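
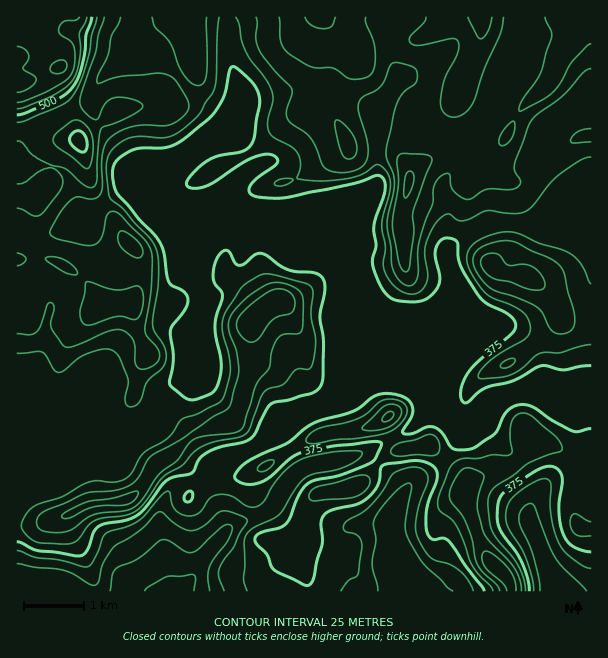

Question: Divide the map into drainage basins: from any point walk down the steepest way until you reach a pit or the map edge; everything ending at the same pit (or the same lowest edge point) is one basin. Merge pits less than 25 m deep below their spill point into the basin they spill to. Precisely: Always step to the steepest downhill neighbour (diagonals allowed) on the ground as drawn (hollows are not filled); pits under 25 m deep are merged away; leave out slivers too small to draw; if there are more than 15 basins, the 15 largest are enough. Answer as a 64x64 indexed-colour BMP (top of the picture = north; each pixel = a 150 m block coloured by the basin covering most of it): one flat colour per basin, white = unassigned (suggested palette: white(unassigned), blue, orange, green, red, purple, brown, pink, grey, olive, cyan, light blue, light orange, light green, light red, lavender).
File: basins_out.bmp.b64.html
<image width="64" height="64" href="data:image/bmp;base64,Qk12CAAAAAAAAHYAAAAoAAAAQAAAAEAAAAABAAQAAAAAAAAIAAATCwAAEwsAABAAAAAAAAAA////ALR3HwAOf/8ALKAsACgn1gC9Z5QAS1aMAMJ34wB/f38AIr28AM++FwDox64AeLv/AIrfmACWmP8A1bDFABEREREREREREREREREREREiIiIiIiIiIiIiIiMzMzMzERERERERERERERERERERESIiIiIiIiIiIiIiIzMzMzMRERERERERERERERERERERIiIiIiIiIiIiIiIzMzMzMxEREREREREREREREREREREiIiIiIiIiIiIiIzMzMzMzERERERERERERERERERERESIiIiIiIiIiIiIzMzMzMzMREREREREREREREREREREREiIiIiIiIiIiIjMzMzMzMxERERERERERERERERERERESIiIiIiIiIiIjMzMzMzMzERERERERERERERERERERERIiIiIiIiIiIiMzMzMzMzMREREREREREREREREREREREiIiIiIiIiIiIzMzMzMzMxERERERERERERERERERERESIiIiIiIiIiIzMzMzMzMzERERERERERERERERERERERIiIiIiIiIiIjMzMzMzMzMRERERERERERERERERERERERESIiIiIiIiMzMzMzMzMxERERERERERERERERERERERERESIiIiIiITMzMzMzMzEREREREREREREREREREREREREREiIiIiIRERMzMzMzMRERERERERERERERERERERERERESIiIiIRERERMzMzERERERERERERERERERERERERERERESIiIRERERETMzERERERERERERERERERERERERERERERERERERERERMxERERERERERERERERERERERERERERERERERERERERERERERERERERERERERERERERERERERERERERERERERERERERERERERERERERERERERERERERERERERERERERERERERERERERERERERERERERERERERERERERERERERERERERERERERERERERERERERERERERERERERERERERERERERERERERERERERERERERERERERERERERERERERERERERERERERERERERERERERERERERERERERERERERERERERERERERERERERERERERERERERERERERERERERERERERERERERERERERERERERERERERERERERERERERERERERERERERERERERERERERERERERERERERERERERERERERERERERERERERERERERERERERERERERERERERERERERERERERERERERERERERERERERERERERERERERERERERERERERERERERERERERERERERERERERERERERERERERERERERERERERERERERERERERERERERERERERERERERERERERERERERERERERERERERERERERERERERERERERERERERERERERERERERERERERERERERERERERERERERERERERERERERERERERERERERERERERERERERERERERERERERERERERERERERERERERERERERERERERERERERERERERERERERERERERERERERERERERERERERERERERERERERERERERERERERERERERERERERERERERERERERERERERERERERERERERERERERERERERERERERERERERERERERERERERERERERERERERERERERERERERERERERERERERERERERERERERERERERERERERERERERERERERERERERERERERERERERERERERERERERERERERERERERERERERERERERERERERERERERERERERERERERERERERERERERERERERERERERERERERERERERERERERERERERERERERERERERERERERERERERERERERERERERERERERERERERERERERERERERERERERERERERERERERERERERERERERERERERERERERERERERERERERERERERERERERERERERERERERERERERERERERERERERERERERERERERERERERERERERERERERERERERERERERERERERERERERERERERERERERERERERERERERERERERERERERERERERERERERERERERERERERERERERERERERERERERERERERERERERERERERERERERERERERERERERERERERERERERERERERERERERERERERERERERERERERERERERERERERERERERERERERERERERERERERERERERERERERERERERERERERERERERERERERERERERERERERERERERERERERERERERERERERERERERERERERERERERERERERERERERERERERERERERERERERERERERERERERERERERERERERERERERERERERERERERERERERERERERERERERERERERERERERERERERERERERERERERERERERERERERERERERERERERERERERERERERERERERERERERERERERERERERERERERERERERERERERERERERERERERERERERERERERERERERERERERERERERERERERERERERERERERERERERERERERERERERERERERERERERERERERERERERERERERERERERERERERERERERERERERERERERERERERERERERERERERERERERERERERERERERERERERERERERERERERERERERERERERERERERERERERERERER"/>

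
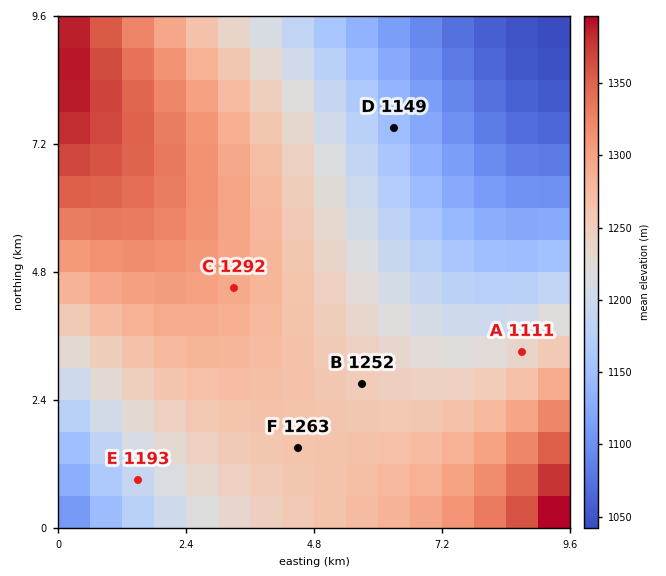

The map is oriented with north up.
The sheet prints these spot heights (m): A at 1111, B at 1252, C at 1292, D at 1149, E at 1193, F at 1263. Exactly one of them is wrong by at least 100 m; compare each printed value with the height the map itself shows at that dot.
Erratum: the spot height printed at A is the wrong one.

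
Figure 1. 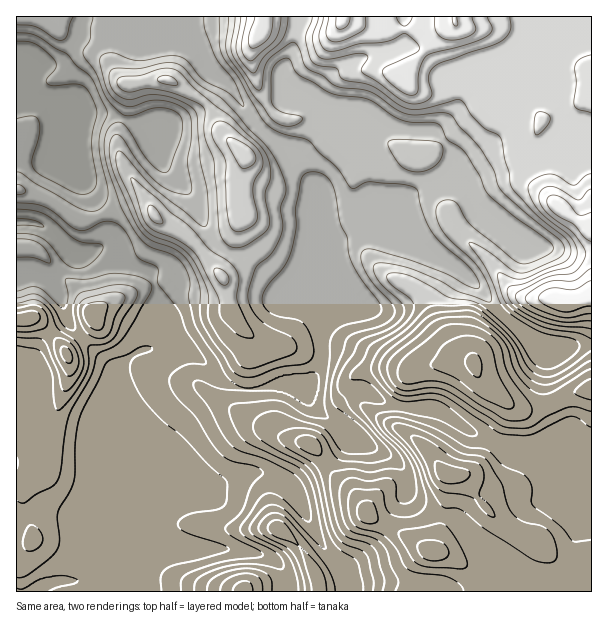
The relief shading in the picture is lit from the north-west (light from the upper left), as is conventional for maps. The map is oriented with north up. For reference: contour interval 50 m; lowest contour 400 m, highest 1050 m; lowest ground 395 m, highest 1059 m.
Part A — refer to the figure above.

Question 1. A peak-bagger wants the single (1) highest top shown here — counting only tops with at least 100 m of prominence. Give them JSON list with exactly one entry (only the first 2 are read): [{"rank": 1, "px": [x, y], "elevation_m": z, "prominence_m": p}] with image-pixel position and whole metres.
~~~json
[{"rank": 1, "px": [474, 363], "elevation_m": 1059, "prominence_m": 664}]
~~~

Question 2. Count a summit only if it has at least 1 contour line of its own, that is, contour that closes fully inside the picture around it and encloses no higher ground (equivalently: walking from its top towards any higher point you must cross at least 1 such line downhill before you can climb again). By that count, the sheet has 3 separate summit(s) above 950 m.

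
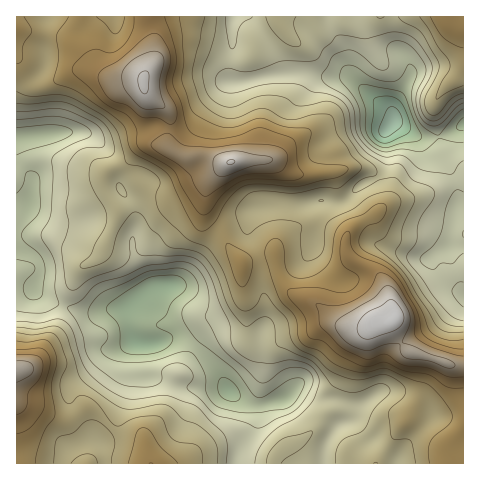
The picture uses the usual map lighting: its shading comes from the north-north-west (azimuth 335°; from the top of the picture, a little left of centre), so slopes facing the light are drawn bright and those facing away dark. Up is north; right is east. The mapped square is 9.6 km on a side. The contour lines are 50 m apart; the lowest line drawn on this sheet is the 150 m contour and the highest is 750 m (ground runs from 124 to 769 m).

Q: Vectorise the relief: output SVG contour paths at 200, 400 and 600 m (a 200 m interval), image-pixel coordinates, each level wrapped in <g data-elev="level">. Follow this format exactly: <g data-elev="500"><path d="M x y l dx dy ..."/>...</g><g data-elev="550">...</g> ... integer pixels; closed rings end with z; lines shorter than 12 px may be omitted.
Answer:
<g data-elev="200"><path d="M382 143l-6-4-4-7 1-31 4-4 13-1 8 3 5 6 6 14 1 10-1 3-4 3-16 8z"/></g><g data-elev="400"><path d="M226 463l1-17-2-11-29-29-30-11-33 4-13-3-18-11-15-15-6-11-8-28-7-9-9-3-18 4-22-2"/><path d="M463 321l-9-3-9-8-12-15-26-37 1-5 8-11 3-20 14-23 1-9-6-4-16-7-12-15-15 0-21-13-12-17-3-23-6-9-11-7-19-3-11-6-7-2-29 0-36 9-10-3-4-4-1-5 3-8 9-5 21 4 12-3 21-8 34-1 4-3 4-8 15-14 27 4 31-7 10 2 8 5 7 8 10 16 0 11-9 18-2 7 1 11 5 8 6 3 7-2 15-16 9-5"/><path d="M17 112l36-4 13 2 29 13 5 6 4 7 1 7-2 4-15 1-7 2-7 5-6 11 1 24-3 18 3 16-7 26 3 31 4 8 4 1 3-1 15-11 25-8 8-5 5-7 1-17 3-4 4 14 3 4 47 1 8 2 7 6 9 14 9 26 9 18 3 24 9 9 11 6 15 2 21-3 10 1 10 3 8 7 3 6 0 6-7 19-13 14-21 11-10 10-9 12-4 14"/><path d="M252 17l-8 5-4 4-4 19-4 4-3-5-3-27"/></g><g data-elev="600"><path d="M17 434l8-3 6-4 12-16 2-7-1-16 6-26-2-8-6-5-25 0"/><path d="M463 349l-9-1-14-4-9-4-7-5-3-5-4-19-18-31-13-13-23-9-7-5-5-7-1-12-2-3-4 2-3 6-1 18 4 9 15 11 0 4-4 6-6 4-7 2-28-6-22 1-4 3 1 7 16 20 3 18 4 3 11 2 19 16 22 9 7 0 11-4 4 1 18 8 26 4 18 12 15 1"/><path d="M134 17l-2 14-5 9-5 7-11 6-14-4-8 2-14 12-3 5 0 3 31 31 22 11 5 5 6 11 0 14 3 5 35 23 9 19 16 23 4 2 5-2 16-20 11-8 8-4 14-2 34 2 11-3 1-4-5-9-3-22-2-4-4-2-29-9-5 1-18 7-20 3-18-2-9-6-4-8-5-21-8-18 0-7 3-14 0-8-11-38"/></g>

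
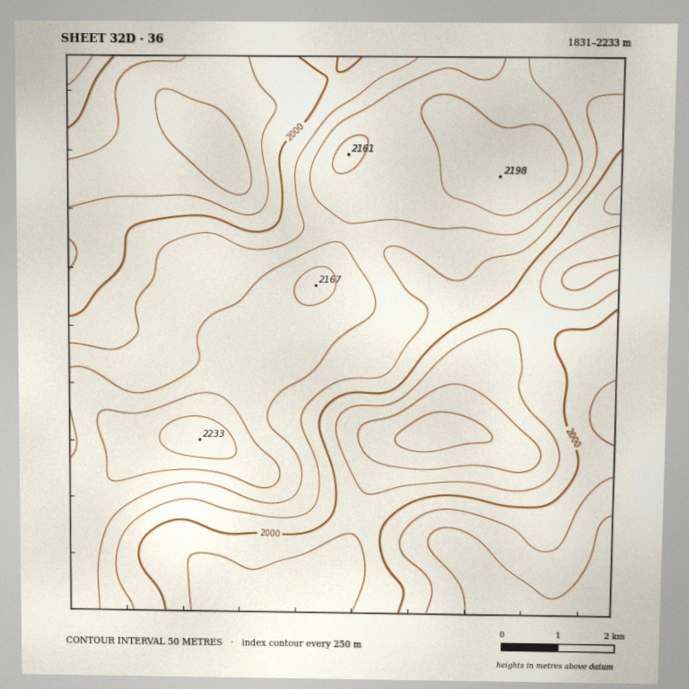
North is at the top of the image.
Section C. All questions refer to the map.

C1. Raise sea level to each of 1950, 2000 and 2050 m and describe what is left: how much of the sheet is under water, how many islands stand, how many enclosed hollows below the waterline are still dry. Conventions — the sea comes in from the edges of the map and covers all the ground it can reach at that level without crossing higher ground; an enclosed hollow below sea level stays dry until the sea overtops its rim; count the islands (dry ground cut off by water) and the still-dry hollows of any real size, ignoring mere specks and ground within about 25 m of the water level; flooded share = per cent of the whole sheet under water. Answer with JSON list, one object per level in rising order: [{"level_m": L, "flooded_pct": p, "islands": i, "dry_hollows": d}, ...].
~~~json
[{"level_m": 1950, "flooded_pct": 13, "islands": 0, "dry_hollows": 1}, {"level_m": 2000, "flooded_pct": 36, "islands": 0, "dry_hollows": 0}, {"level_m": 2050, "flooded_pct": 52, "islands": 0, "dry_hollows": 0}]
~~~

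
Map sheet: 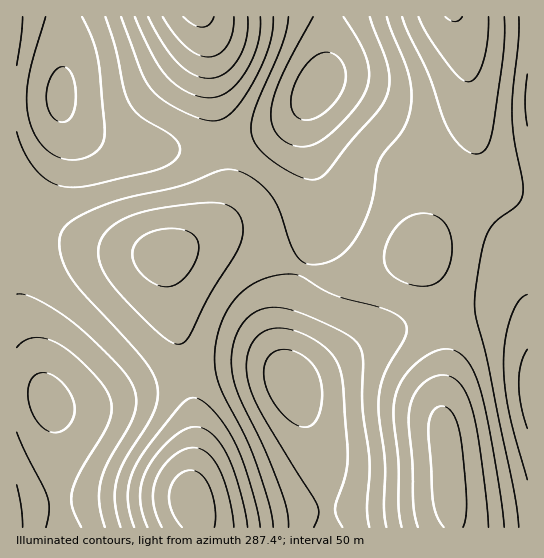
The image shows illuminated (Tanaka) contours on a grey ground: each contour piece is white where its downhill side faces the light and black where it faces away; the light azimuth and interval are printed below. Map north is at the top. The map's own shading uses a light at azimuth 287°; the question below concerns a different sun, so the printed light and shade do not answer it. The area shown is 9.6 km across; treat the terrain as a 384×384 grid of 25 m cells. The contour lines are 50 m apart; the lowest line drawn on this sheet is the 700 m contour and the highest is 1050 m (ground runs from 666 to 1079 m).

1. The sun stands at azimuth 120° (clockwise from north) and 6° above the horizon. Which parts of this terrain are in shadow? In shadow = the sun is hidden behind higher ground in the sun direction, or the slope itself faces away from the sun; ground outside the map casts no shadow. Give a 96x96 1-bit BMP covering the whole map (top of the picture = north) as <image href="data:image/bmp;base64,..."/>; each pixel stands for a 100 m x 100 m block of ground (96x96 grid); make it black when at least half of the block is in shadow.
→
<image width="96" height="96" href="data:image/bmp;base64,Qk2+BAAAAAAAAD4AAAAoAAAAYAAAAGAAAAABAAEAAAAAAIAEAAATCwAAEwsAAAIAAAAAAAAA////AAAAAAAAAP/gAAAAAD/gAAAAAf/wAAAAAH/wAAAAA//wAAAAAP/wAAAAB//wAAAAAf/wAAAAD//4AAAAA//4AAAAH//4AAAAB//4AAAAP//4AAAAD//4AAAAf//8AAAAH//4AAAA///8AAAAH//4AAAA///8AAAAP//4AAAB///+AAAAf//4AAAD///+AAAAf//4AAAH///+AAAA///4AAAH////AAAA///4AAAP////AAAB///4AAAP////AAAB///4AAAf////AAAD///wAAAf////AAAD///wAAA/////AAAH///wAAA/////AAAH///wAAB/////AAAH///wAAB////+AAAP///4AAB////+AAAP///4AAB////8AAAf///4AAB////wAAAf///4AAB////AAAAf///4AAA///4AAAA////4AAAf/+AAAAA////8AAAH+AAAAAA////8AAAAAAAAAAA////8AAAAAAAAAAAf///4AAAAAAAAAAAf///4AAAAAAAAAAAP///wAAAAAAAAAAAH///gAAAAAAAAAAAAA/4AAAAAAAAAAAAAAAAAAAAAAAAAAAAAAAAAAAAAAAAAAAAAAAAAAAAAAAAAAAAAAAAAAAAAAAAAAAAAAAAAAAAAAAAAAAAAAAAAAAAAAAAAAAAAAAAAAAAAAAAAAAAAAAAAAAAAAAAAAAAAAAAAAAAAAAAAAAAAAAAAAAAAAAAAAAAAAAAAAAAAAAAAAAAAAAAAAAAAAAAAAAAAAAAAAAAAAAAAAAAAAAAAAAAAAAAAAAAAAAAAAAAAAAAAAAAAAAAAAAAAAAAAAAAAAAAAAAAAAAAAAAAAAAAAAAAAAAAAAAAAAAAAAAAAAAAAAAAAAAAAAAAAAAAAAAAAAAAAAAAAAAAAAAAAAAAAAAAAABgAAAAAAAAAAAAAAD4AAAAAAAAAAAAAAH8AAAAAAAAAAAAAAH+AAAAAAAAAAAAAAH8AAAAAAAAAAAAAAAAAAAAAAAAAAAAAAAAAAAAAAAAAAAAAAAAAAAAAAAAAAAAAAAAAAAAAAAAAAAAAAAAAAAAAAAAAAAAAAAAAAAAAAAAAAAAAAAAAAAAAAAAAAAAAAAAAAAAAAAAAAAAAAAAAAAAACAAAAAAAAAAAAAAAfgAAAAAAAAAAAAAA/wAAAAAAAAAAAAAB/4AAAAAAAAAAAAAB/8AAAAAAAAAAAAAD/+AAAAAAAAAAAAAD//AAAAAAAAAAAAAD//gAAAAAAAAAAAAD//gAAAAAAAAAAAAD//wAAAAAAAAAAAAD//4AAAAAAAAAAAAB//8AAAAAAAAAAAAA//8AAAAAAAAAAAAAf/8AAAAAAAAAAAAAP/+AAAAAAEAAAAAAH/8AAAAAAHAAAAAAB/8AAAAAAPgAAAAAAP4AAAAAAPwAAAAAAAAAAAAAAP4AAAAAAAAAAAAAAP8AAAAAAAAAAAAAAP+AAAAAAAMAAAAAAP/AAAAAAA+AAAAAAf/AAAAAAB/AAAAAAf/AAAAAAD/AAAAAA//gAAAAAH/gAAA="/>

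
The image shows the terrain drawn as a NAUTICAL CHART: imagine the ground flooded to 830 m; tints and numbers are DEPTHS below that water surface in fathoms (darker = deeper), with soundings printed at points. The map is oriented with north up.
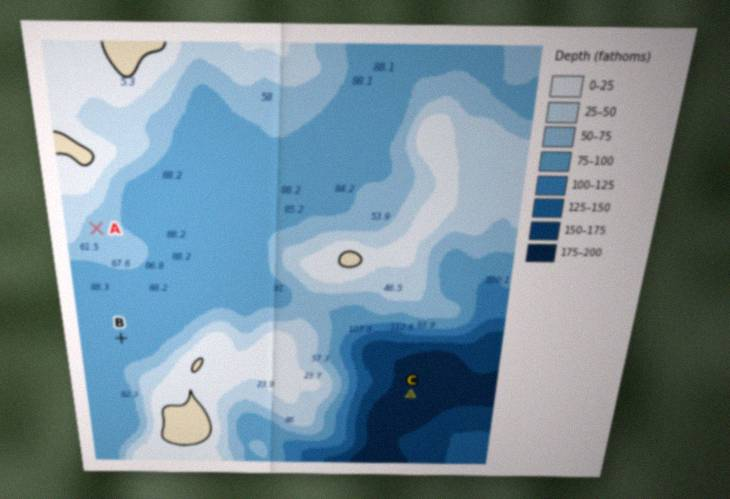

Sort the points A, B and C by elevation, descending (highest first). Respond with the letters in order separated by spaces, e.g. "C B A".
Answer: A B C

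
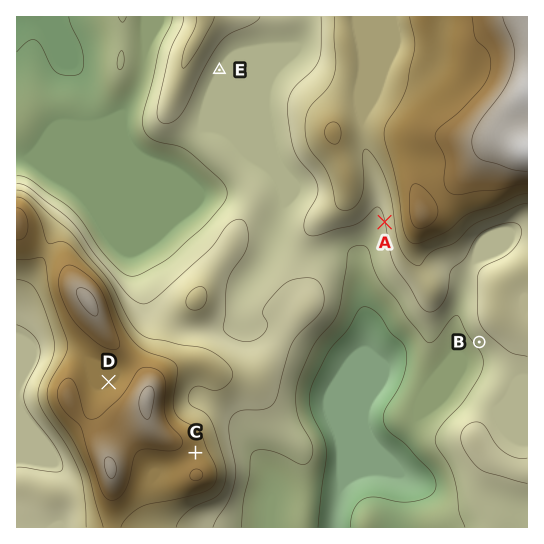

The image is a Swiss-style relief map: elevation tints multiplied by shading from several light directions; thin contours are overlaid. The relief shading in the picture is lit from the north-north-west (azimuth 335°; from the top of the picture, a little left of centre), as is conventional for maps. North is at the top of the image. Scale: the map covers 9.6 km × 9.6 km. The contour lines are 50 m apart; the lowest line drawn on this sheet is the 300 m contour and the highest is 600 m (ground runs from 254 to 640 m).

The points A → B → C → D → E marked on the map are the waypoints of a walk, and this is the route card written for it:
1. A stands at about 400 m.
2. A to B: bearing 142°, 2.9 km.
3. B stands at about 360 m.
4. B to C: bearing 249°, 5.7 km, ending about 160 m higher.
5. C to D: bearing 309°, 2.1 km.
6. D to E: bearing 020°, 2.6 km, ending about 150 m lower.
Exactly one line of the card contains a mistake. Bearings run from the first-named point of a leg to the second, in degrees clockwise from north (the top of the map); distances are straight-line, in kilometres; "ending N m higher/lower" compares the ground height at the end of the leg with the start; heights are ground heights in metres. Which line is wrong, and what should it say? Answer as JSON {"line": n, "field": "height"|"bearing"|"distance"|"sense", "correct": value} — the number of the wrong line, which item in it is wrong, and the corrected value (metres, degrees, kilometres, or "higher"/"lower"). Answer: {"line": 6, "field": "distance", "correct": 6.2}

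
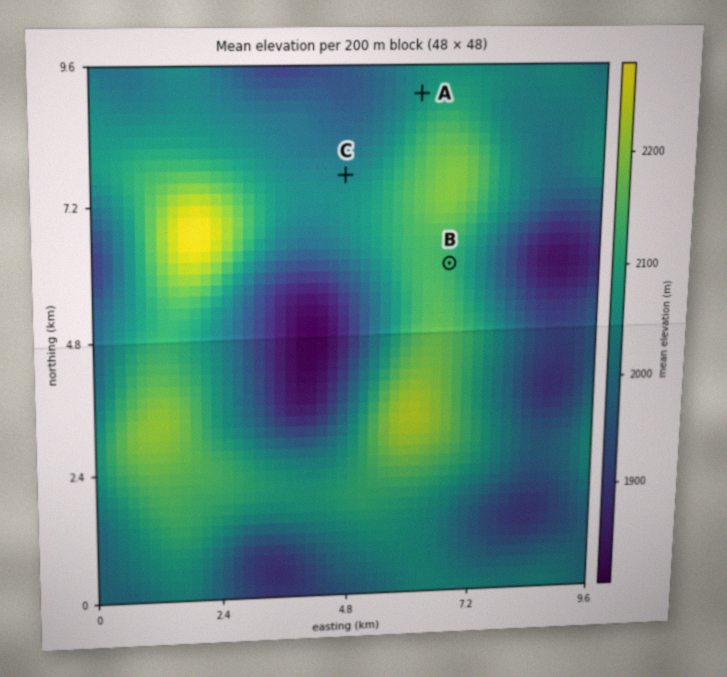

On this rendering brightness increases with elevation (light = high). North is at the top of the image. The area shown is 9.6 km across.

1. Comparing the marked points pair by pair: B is above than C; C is below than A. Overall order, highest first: B A C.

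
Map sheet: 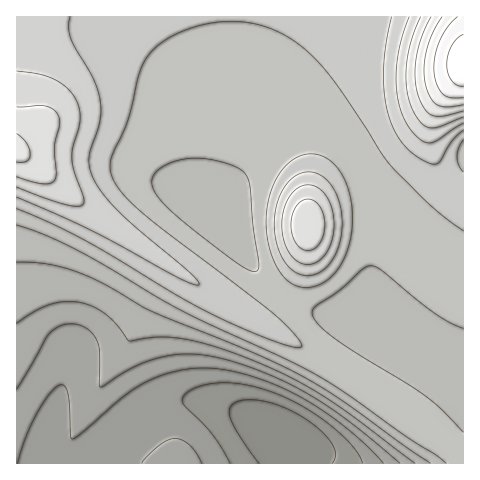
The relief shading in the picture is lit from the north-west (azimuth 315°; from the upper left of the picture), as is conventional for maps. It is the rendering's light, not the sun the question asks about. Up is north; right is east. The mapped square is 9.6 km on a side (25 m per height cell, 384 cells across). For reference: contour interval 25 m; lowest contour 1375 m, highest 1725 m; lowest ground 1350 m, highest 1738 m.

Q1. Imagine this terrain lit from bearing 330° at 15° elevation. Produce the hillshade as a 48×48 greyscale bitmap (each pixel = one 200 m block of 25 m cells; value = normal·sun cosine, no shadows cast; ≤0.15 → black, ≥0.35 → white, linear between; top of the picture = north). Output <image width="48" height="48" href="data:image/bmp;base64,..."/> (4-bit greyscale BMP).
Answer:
<image width="48" height="48" href="data:image/bmp;base64,Qk32BAAAAAAAAHYAAAAoAAAAMAAAADAAAAABAAQAAAAAAIAEAAATCwAAEwsAABAAAAAAAAAAAAAAABEREQAiIiIAMzMzAERERABVVVUAZmZmAHd3dwCIiIgAmZmZAKqqqgC7u7sAzMzMAN3d3QDu7u4A////AGZ4dVZ4mru6qZiIiImZmqqqmYdlRERWiWZ4hlVomqu6qZiIiImZmZqZmHZVRERWiWZ4mFVWiaq7qpmYiIiIiZiIdlVERFVniWZ3iXVWeJqrqqmZiIiIh3dmVEQ0RWeImWZniYVFZ4mqqqmYiHd3ZmVUQzNFZ4iZmWZniZdUVniJmZmId2ZlVEMzMzRWeJmZmGZnialkRVZ4iIh3ZlVEMyIiI0V4mZmZiGZmeZqFREVmZ2ZlVEMyIhEiNWeJmqmZiGZmeJqWRERFVVVEQzIhERI0VomaqpmYiGZmeJqoVEREREQzMiERESNFeJmqqZmIiGZmeJmpdURDMzMyIhEREjVniaqpmZiIiGZmZ4mqhlREMzMiIRESNFeJmqqZmIiIiGZmZ4mZl2VURDMiIiI0VniZqpmZiIiIiGZVVniIiHZVRDMyIjNGeImZmZmIiIiIiGZVVWd4iHZlVEMzNEVniZmZmYiIiIiIiGZVVVZ3d3ZlVEM0RWeJmZiIiIiIiIiIiGZVVVZnd3ZlVERFZ4mZmHd3eIiIiIiIiHZmVVZmdmZVRFVniZqph2VVZ3iIiIiIiHdmZmZmZmVVVWd4mqqphkMzVniIiIiIiHd2ZmZmZVVVVniaqqqpdTISNXeIiIiIiHd3dmZlVVVWeJmqqqqZdTEAJGeIiIiIiHd3ZmVVVVZniaqqqpmZhkIAE2eIiIiIiHdmZlVVVWeJmqqqmZmql1MQE1eIiIiIiGZmVVRFVniaqqqpmZqrqHUxE1eIiIiIiGZVVERVZ4mqqqmZiJq8uoZCI1d4iIiIiFVEREVniZqqqpmYiJrN25hkNFeIiIiIh0RDRFZ4maqqmZiIiJrO7bl1RWeIiIiIh0MzRFeJmqqZmIiIiJrO/sqHVmeIiIiIdzM0RWeJmZmYiIiIiJrO/+yodneIiIiIeDM0VniImYiIiIiIiIm9//25h3iIiIiHiTRFZ3eIiIiIiIiIiIms7/26iIiIiHd3iUVWZ3d3d3d3d4iIiImr3u26mIiIh3ZmeVZmZmZmZnd3d4iIiIiavMy6mIiIh3ZVVnd2ZVVVZmd3d4iIiIiJq7upiIiIh2VDM4h2VVVVZmd3d3iIiIiJmaqZiIiIh3UyAJmHZVVVZmd3d3iIiIiIiZmYiIiJiHUwAKqYdlVWZmd3d3iIiIiIiIiIiIiZmHYwALqph2ZmZnd3d3iIiIiIiIiIiIiZmYdBALuqmHd3d3d3d3iIiIiIiIiIiIiaqphjALuqqYh3d3d3d3iIiIiIiIiIiImau6mGMaqqqZiHd3d3d4iIiIiIiIiIiImbvLuoZaqqqZiId3d3d4iIiIiIiIiIiImrzMy6iJqpmZiIh3d3d4iIiIiIiIiIiIibzd3LqZmZmYiIh3d3d4iIiIiIiIiIiIibze7cupmZiIiId3d3d4iIiIiIiIiIiIibzu/ty4iIiIiId3d3d4iIiIiIiIiIiIiazv/+3IiIiIh3d3d3d3iIiIiIiIiIiIiazf//7YiIiIh3d3d3d3iIiIiIiIiIiIiZve///g=="/>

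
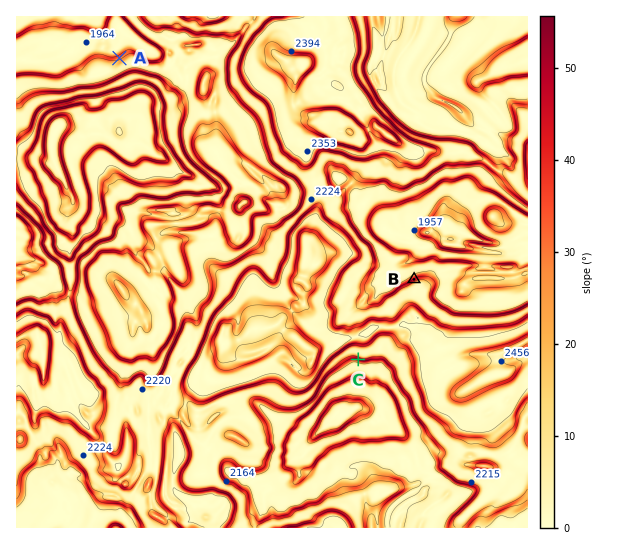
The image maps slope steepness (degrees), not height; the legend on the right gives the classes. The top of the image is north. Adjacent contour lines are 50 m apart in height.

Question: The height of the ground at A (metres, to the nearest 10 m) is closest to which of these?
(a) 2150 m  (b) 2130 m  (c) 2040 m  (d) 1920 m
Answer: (c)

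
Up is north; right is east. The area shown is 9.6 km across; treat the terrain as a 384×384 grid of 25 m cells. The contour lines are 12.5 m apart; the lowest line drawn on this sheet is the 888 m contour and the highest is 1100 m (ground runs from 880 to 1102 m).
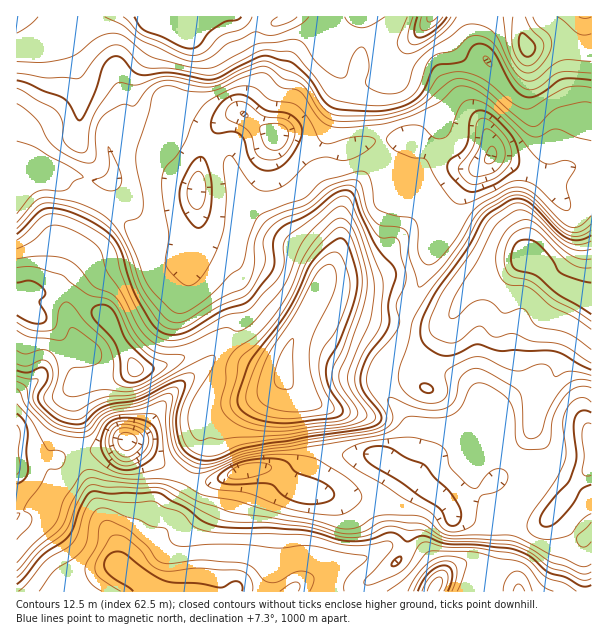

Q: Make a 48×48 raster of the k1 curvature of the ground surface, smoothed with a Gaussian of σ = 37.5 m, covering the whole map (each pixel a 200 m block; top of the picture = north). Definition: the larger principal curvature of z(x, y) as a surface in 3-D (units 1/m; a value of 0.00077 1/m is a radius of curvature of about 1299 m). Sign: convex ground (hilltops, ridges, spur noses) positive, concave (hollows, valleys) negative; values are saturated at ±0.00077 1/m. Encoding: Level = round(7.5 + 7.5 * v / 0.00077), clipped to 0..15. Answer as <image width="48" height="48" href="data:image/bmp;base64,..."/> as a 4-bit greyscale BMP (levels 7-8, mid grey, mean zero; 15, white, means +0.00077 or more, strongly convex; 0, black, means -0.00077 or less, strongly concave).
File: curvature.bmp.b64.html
<image width="48" height="48" href="data:image/bmp;base64,Qk32BAAAAAAAAHYAAAAoAAAAMAAAADAAAAABAAQAAAAAAIAEAAATCwAAEwsAABAAAAAAAAAAAAAAABEREQAiIiIAMzMzAERERABVVVUAZmZmAHd3dwCIiIgAmZmZAKqqqgC7u7sAzMzMAN3d3QDu7u4A////ALuYiJiLypmIibqYzqiJd5qa/6iInLm8uYypiarNypqqqqqGi6qZmIiZ39h4m7uqhnq6may4pmeIiImHeIiZq5Z5rfy8vNpodXmql3qqqHeIiIiZmZve7vua3d/+zKh4d4iIqXu6iIiavMzMze65mc286GiHioeZh3d2i5yZiJmpiIiamph2Z6qbtTmHiZiLmId3i7qImJuoh3iId4iYeZiJqWmYialouZiImtqpq7mImZiId3iIiIiZiIqYeKuHmqmIiti8vLiHiaqYh2eJiJqXd6mHd4q4moqIe7mYiJial3mqqYmZm7mHiqiHd3iql2uXiquIuoisyVZ4iZmZqXiImoiIeHialpuHibxUjKvO/9mHiYiJlmiamIiIiYiZqYuYidojSZzqnP/rqHiIh4mYiIiIirqpl2qanckkeo3IeJmqqpmqvNuHeIiIeMyYlmic3qd5y57Iiaq83d7///yHiZh3d72Hhqzcq+yZqHzpmruqq9/8y5iZmqh3eKyniY3cur3cqHnaiKqpmauIhomry6hneJrIZppruqvf25ial3mpmapohYmqqYh3iZerhrlruIie//2YiYiqmZl4lniYmYd4mYeJqburp3efuc/piamsqZmYl3iIiZh4mId3iol6h3bud4rdqJidyom4mYiJmamJmJiJqZmbh4r5eHicyYd6/IjJiph5qZiJmJqqiK3ZeK/nh2ZovKh3z6iriaqZupmImZiHeOqYit64mHZ3iqqXj9mMiJZ4m5mImIiIjJiZm6uqh4d3iHi4e/uLqJd4nKiIiGeb7ZqYmni6d3d3eXapePyauZmYismImWrcqKmJqHnJd3iHeHeXeM2puZqpiMyYq82ZmYmZmInJh4h4eIh4iKzKqIqHd4ypnLismJiIiIvYd4iIiHmZmIrMmIuHd3q5nJrbusuIis2neIiIiHiqmYi+mIu4d3e5m73aip26zKmYiImYmHiaqpi9qHmph3ismb6lNXrMqIiZqJqImYmZmaq9pneJiIms2u13Z4q4iIiamJp3uYiHh2nPpod5iJqYrul3iImXiIh6mJpmuYiIh3mv2Id4iamInLiIiIh3iIh7iJuHuZqZmImJ2Yh4mpdnm5iIh3eHibmLh4qYuaqJqoh3moiImYh2eqiHd3eInbiKd4mpmbh3jJiHeIiIiqqGWamHh4mavYeah3iZmbl1W6iHeIiIiJuXaap3iJiInXeah3iZiaqFWamYh4h4iJt3ebuIqnd3nYeKmIiKiXi5moqpiJiIiJp3i8mZh3iHnJh5qIiJl1e7qIu6vN25iImYu6l3d3iImpiIpliJl4uphny6qqvcmGd6ybqHdomYiZiJuFeKyXhop52YiImbmHetmsqGd6mYiYd5vMus3phYmcuIeImaiJvZi9qau5mZmZZomZmqmtuambmIeIipeJp2i+uZqoiIial4l4vKh4qpiZiIiJndiJhnrOyoiIiIiJmIvNyqmJiriIiIiIi/2YmbnOmomamIiIh53Kiau7q96piJmpiO/JmpjcaJqg=="/>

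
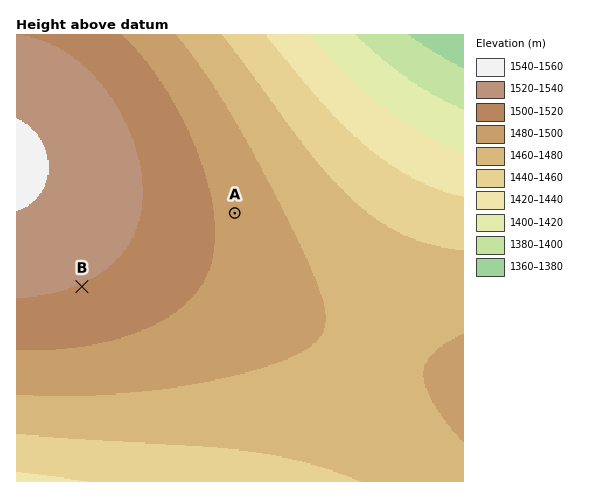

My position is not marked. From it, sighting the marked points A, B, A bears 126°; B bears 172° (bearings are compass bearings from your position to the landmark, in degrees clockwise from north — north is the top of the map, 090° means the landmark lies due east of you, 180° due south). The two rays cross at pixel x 53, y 81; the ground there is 1530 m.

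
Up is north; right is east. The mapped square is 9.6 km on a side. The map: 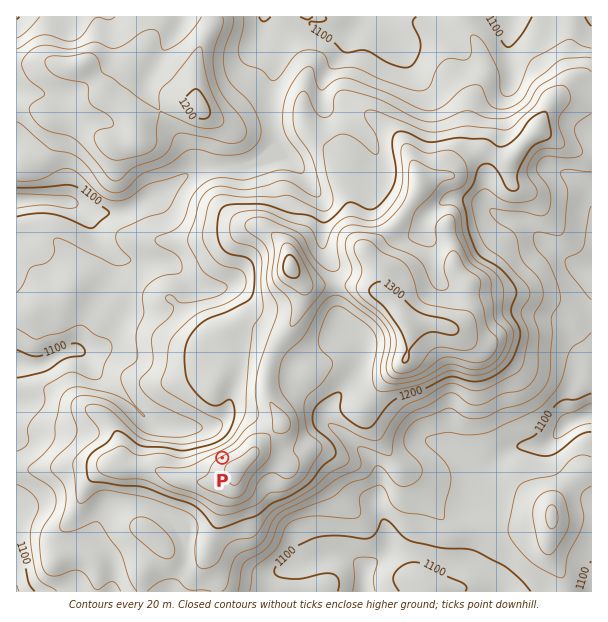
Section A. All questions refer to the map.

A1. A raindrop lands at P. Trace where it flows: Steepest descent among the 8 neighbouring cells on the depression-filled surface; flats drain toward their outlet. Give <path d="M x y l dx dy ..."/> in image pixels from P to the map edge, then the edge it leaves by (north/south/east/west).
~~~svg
<path d="M222 458l-7-8 0-9-12-12-18 0-2-1-12 0-1-2-12-1-9-5-36-36-2 0-4-4-2 0-28-30-6 0-2 1-7 2-6 3-8 6-6 1-1 2-24 0"/>
exit: west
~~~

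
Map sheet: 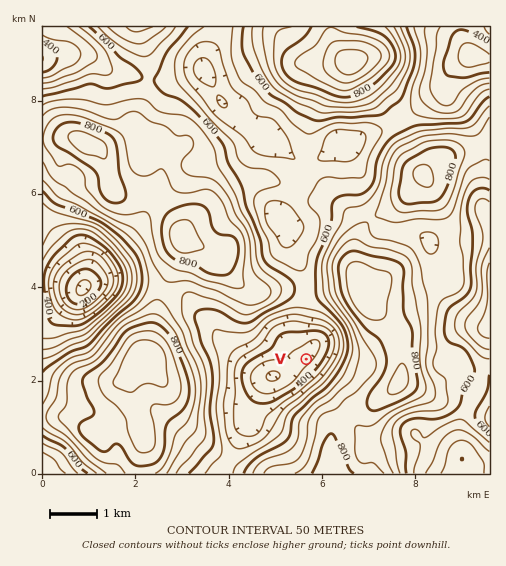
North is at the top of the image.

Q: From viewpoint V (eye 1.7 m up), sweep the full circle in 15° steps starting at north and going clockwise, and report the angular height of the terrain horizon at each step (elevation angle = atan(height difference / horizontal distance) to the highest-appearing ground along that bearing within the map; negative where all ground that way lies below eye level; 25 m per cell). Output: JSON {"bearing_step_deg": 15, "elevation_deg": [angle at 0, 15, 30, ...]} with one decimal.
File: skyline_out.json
{"bearing_step_deg": 15, "elevation_deg": [10.9, 12.0, 16.3, 18.4, 17.9, 17.4, 18.1, 19.2, 19.9, 20.1, 19.5, 18.7, 15.3, 10.9, 5.6, 4.9, 7.7, 10.3, 10.6, 7.5, 9.6, 12.4, 12.9, 10.9]}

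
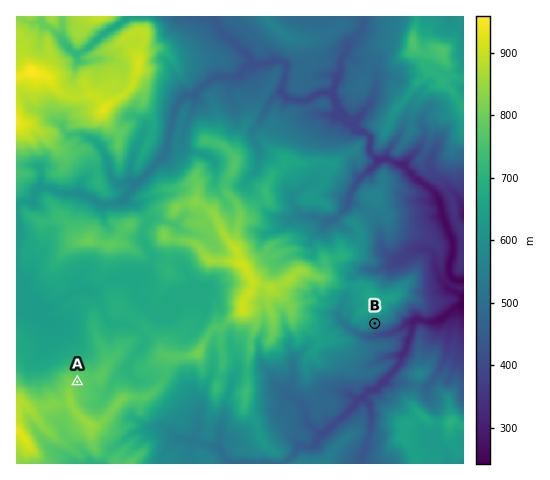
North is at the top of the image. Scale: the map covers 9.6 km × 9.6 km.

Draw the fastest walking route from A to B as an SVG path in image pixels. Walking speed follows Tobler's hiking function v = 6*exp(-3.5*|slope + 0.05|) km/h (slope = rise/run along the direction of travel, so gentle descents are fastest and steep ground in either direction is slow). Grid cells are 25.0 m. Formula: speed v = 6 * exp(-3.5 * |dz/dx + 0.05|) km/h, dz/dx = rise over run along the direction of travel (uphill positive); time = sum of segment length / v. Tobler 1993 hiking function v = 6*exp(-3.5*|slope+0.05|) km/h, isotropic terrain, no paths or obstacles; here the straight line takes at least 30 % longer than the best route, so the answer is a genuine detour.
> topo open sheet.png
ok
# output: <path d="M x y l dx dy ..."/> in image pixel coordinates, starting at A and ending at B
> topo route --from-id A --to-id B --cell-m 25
<path d="M77 382l5 2 10 0 7 4 5 0 16-9 12 0 5-2 1 0 56-28 17-17 5-3 6 0 7-3 2 0 3 1 3 3 2 2 3 0 4 2 3 2 1 3 2 1 4-4 4-2 2 0 1 2 0 6 2 5 4 1 7-4 9-9 1-2 2-1 10 4 6-3 16 0 16-8 5 0 3-3 4 1 2 3 3 1 3 0 5 2 6 0 2-1 3-3 3-2"/>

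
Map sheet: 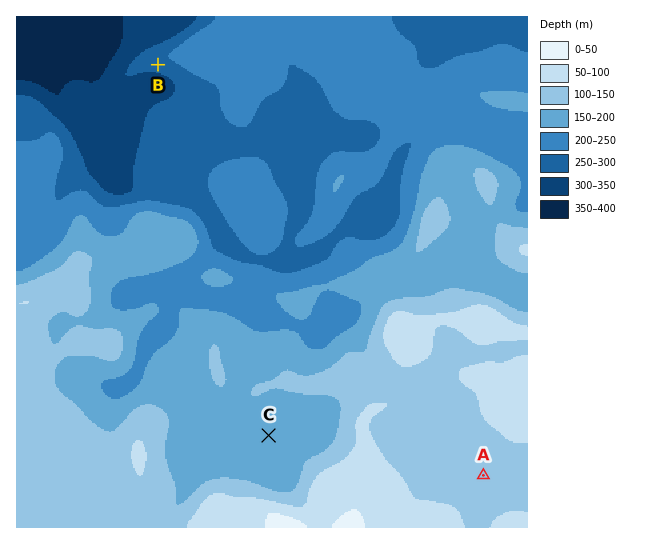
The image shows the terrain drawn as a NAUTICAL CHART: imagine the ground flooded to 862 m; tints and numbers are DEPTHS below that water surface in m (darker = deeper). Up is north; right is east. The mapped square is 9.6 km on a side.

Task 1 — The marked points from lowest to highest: B C A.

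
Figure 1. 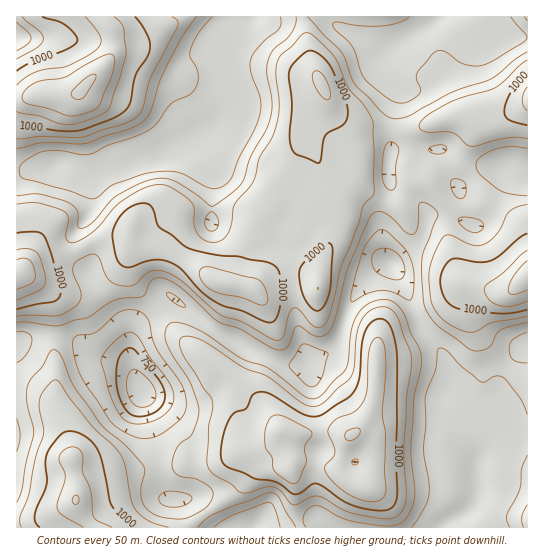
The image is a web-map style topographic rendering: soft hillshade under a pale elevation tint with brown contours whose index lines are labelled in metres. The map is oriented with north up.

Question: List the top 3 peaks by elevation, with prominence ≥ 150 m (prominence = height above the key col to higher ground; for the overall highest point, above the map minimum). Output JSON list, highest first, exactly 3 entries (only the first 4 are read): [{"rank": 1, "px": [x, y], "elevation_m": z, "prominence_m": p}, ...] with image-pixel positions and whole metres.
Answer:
[{"rank": 1, "px": [82, 89], "elevation_m": 1154, "prominence_m": 476}, {"rank": 2, "px": [351, 435], "elevation_m": 1106, "prominence_m": 224}, {"rank": 3, "px": [75, 499], "elevation_m": 1103, "prominence_m": 194}]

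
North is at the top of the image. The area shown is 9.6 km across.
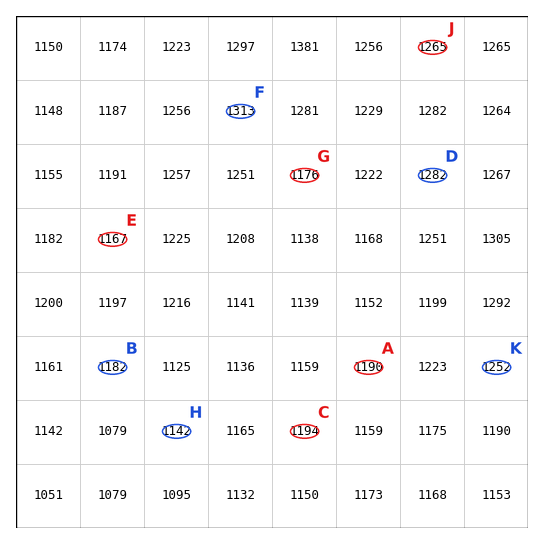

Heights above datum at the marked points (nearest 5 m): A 1190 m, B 1180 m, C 1195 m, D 1280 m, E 1165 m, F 1315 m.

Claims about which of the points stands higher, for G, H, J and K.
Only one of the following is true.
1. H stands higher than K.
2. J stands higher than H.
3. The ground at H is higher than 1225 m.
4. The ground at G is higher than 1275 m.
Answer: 2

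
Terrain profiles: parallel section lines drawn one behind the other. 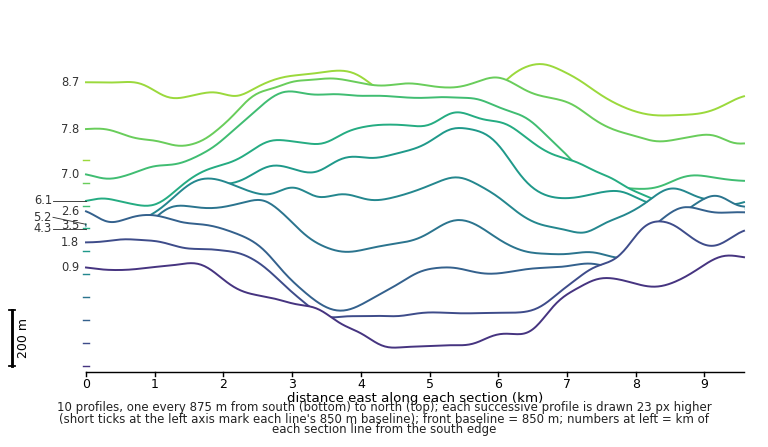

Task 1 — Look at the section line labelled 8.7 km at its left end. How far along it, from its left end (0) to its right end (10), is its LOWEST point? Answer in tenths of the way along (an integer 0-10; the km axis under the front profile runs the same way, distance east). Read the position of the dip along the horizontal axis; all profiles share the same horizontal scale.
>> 9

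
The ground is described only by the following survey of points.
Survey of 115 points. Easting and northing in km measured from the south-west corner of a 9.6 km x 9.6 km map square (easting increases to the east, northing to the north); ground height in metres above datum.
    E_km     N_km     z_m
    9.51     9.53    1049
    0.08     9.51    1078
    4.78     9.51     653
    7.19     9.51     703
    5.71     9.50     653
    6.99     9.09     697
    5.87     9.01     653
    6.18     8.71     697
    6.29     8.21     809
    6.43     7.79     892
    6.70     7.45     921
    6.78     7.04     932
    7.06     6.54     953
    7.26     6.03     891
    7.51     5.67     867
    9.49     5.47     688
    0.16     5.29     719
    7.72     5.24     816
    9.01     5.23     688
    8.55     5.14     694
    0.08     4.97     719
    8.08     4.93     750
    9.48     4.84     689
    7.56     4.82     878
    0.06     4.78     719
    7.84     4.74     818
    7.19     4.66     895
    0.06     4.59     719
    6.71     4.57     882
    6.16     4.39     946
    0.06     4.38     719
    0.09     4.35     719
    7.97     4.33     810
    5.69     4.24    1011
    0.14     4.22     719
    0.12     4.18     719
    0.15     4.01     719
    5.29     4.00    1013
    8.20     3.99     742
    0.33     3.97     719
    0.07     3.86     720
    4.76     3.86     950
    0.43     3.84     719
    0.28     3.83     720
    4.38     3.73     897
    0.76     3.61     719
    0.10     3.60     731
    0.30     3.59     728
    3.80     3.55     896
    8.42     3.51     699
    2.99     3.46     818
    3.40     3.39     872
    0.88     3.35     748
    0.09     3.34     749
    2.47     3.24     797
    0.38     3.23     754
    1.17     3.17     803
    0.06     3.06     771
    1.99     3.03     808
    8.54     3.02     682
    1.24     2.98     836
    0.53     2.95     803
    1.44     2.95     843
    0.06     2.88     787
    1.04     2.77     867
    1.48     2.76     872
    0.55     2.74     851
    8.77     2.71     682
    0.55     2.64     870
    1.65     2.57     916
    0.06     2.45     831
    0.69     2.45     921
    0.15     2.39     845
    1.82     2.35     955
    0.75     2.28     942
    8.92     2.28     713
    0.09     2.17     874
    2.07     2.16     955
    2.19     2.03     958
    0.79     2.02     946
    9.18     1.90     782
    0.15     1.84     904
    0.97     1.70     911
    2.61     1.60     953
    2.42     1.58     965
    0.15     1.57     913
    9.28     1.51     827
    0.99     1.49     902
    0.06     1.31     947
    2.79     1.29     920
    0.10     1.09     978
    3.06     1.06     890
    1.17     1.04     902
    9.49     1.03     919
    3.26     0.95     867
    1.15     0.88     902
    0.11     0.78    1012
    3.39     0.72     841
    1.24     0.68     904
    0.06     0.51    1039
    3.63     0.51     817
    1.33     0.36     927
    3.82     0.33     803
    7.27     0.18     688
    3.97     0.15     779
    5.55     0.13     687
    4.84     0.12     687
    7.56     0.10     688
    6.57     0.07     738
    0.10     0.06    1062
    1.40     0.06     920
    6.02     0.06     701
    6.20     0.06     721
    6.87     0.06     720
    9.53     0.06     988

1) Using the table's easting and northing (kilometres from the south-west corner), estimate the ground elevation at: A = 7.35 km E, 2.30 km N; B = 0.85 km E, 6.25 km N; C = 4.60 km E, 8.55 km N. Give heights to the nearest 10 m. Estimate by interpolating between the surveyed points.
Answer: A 690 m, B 700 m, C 660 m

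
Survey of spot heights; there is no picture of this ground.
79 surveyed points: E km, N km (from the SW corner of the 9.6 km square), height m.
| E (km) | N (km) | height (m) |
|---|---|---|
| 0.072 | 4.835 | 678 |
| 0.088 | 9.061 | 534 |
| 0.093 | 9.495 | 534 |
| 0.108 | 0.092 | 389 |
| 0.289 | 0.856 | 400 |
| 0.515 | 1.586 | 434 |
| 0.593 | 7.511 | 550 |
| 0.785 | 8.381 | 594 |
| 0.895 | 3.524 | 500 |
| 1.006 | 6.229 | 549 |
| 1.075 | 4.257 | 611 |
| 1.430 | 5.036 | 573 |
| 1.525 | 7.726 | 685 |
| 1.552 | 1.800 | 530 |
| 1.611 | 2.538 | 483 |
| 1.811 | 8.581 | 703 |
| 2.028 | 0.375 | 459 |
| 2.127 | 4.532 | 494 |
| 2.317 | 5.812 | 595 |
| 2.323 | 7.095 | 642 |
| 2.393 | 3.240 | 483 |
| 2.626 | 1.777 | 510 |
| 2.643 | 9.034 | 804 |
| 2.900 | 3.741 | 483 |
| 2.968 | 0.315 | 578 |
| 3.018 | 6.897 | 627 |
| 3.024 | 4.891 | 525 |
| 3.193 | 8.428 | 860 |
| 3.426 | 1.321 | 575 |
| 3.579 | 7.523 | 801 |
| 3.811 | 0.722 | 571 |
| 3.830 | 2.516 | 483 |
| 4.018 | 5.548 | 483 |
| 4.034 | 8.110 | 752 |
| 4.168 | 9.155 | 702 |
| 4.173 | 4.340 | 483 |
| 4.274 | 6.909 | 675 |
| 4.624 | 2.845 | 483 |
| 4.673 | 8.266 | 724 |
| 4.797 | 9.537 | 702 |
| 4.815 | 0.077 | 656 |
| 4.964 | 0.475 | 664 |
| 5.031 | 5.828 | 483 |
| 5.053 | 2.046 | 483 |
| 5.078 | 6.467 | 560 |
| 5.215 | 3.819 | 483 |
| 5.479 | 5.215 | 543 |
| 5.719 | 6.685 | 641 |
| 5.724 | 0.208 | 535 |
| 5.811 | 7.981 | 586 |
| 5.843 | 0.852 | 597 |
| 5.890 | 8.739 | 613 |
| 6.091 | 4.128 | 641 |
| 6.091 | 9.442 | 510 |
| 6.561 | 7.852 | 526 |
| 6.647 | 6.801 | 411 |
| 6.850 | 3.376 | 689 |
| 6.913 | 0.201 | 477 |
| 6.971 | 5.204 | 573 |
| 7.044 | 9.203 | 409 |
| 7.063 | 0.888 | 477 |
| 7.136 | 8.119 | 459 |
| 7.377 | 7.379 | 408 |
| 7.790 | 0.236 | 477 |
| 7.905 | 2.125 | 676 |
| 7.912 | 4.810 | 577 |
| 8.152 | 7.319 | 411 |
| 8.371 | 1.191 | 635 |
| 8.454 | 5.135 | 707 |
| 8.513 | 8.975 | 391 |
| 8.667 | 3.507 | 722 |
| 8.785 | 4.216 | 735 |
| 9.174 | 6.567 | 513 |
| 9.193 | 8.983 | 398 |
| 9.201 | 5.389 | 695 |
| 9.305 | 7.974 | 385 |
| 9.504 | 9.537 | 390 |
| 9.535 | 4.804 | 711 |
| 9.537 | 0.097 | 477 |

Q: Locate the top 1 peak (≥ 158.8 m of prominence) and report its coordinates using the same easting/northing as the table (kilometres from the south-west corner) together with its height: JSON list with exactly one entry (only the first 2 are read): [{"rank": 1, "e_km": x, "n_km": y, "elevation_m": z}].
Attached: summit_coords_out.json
[{"rank": 1, "e_km": 3.11, "n_km": 8.61, "elevation_m": 874}]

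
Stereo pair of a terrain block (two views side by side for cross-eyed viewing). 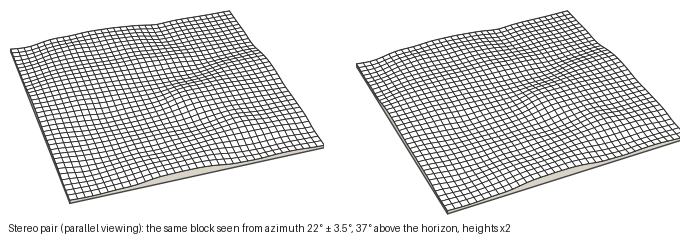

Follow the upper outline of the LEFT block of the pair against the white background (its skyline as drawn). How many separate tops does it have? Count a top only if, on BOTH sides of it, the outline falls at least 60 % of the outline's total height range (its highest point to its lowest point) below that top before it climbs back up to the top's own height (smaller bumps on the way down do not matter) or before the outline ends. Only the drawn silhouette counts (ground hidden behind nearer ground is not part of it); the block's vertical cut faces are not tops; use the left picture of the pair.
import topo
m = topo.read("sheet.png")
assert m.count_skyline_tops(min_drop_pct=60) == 0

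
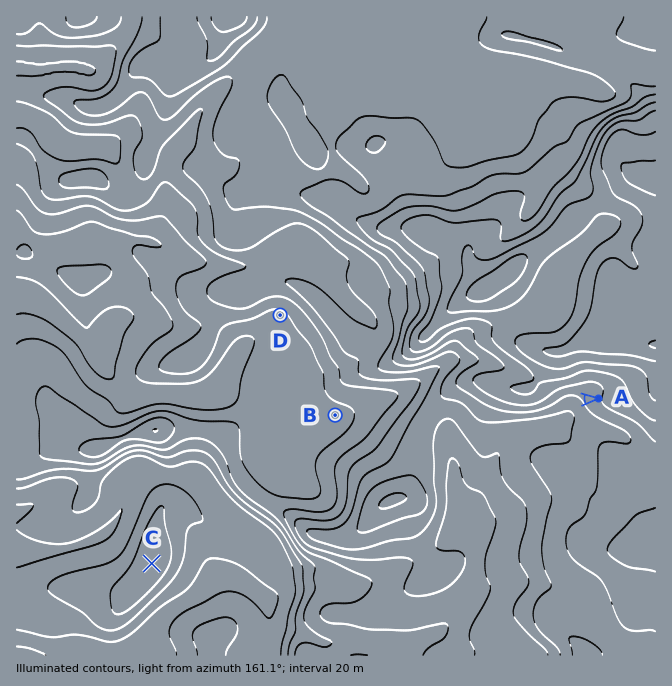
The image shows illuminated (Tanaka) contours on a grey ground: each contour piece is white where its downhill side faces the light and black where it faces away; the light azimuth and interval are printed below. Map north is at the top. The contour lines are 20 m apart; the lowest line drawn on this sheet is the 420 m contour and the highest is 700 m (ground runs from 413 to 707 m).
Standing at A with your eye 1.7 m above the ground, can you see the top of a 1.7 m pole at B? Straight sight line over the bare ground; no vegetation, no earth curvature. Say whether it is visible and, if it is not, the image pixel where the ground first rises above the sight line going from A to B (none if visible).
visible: false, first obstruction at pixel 557 401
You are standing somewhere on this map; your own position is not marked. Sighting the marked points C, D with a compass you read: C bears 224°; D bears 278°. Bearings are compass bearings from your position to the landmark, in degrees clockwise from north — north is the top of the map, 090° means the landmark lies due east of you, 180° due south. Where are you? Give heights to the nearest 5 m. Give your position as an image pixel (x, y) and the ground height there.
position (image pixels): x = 378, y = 329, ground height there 540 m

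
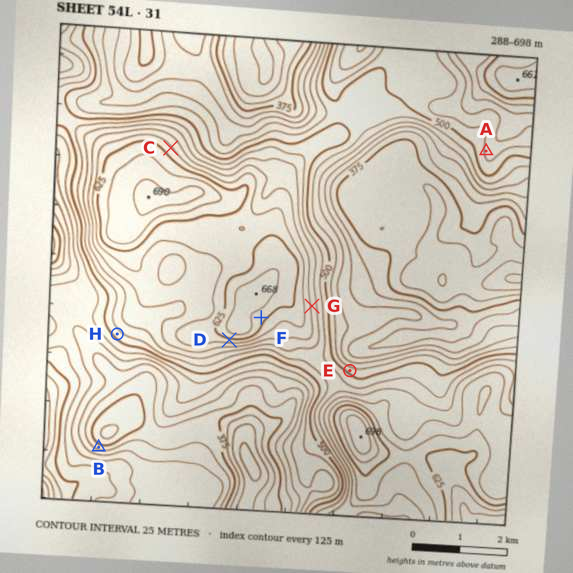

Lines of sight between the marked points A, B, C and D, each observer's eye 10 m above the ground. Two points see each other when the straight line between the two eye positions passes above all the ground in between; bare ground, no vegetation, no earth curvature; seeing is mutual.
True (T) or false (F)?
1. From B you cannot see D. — F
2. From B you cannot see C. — T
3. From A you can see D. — F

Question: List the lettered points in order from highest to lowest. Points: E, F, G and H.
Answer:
F G H E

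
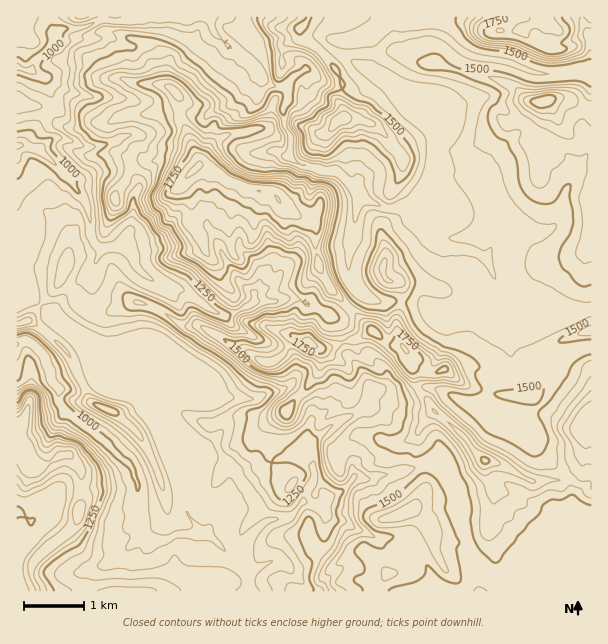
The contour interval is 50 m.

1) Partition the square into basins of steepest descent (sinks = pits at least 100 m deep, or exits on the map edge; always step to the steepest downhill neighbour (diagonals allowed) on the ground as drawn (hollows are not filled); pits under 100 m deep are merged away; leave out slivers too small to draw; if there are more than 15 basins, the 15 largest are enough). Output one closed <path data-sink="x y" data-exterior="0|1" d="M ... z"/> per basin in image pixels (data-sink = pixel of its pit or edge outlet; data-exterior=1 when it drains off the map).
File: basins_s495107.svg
<path data-sink="17 146" data-exterior="1" d="M591 16l-282 0-9 13 0 7-13 7-30 1-18-12-8-1-43 52-12 10 0 12-9 5-39 5-18 7-20 0-13 6-6 0-14-6-12-13-28-7-1 221 5 1 8-4 9-14 16-15 6-11 13 14 3 8 8 8 9 4 12 0 21-10 15-2 24 11 18 12 17 0 64 37 8 0 7-4 15-21 11 3 13 8 2 3-1 20-15 21-10 9-6 10-18 14-5 9 0 7 7 23 20 19-3 5 0 9 18 18 3 27 13 16 7 6 6 1 18-12 11-1 10 7 11 13 0 4-10 12 1 4 214 0z"/><path data-sink="17 344" data-exterior="1" d="M60 280l-29 38-5 4-10 2 0 102 3 2-1 7 10 20 0 7 4 6 6 0 12-5 10-7 8-2 11 13 3 7 0 24-6 26-13 12-15 11-14 14-3 6 0 8 8 17 337-1 2-6 8-9 0-4-17-18-4-2-6 0-26 13-20-17-5-11 0-19-4-8-15-13 0-9 3-5-20-19-7-23 0-7 5-9 18-14 6-10 10-9 14-18 2-8 0-15-2-3-24-11-15 21-7 4-8 0-64-37-17 0-18-12-24-11-10 0-26 12-12 0-9-4-8-8-3-8z"/><path data-sink="17 66" data-exterior="1" d="M308 16l-291 0-1 85 29 8 12 13 14 6 6 0 13-6 20 0 18-7 39-5 9-5 0-12 12-10 43-52 8 1 18 12 30-1 13-7 0-7 7-8z"/><path data-sink="17 512" data-exterior="1" d="M18 427l-2 1 0 163 22 1-7-17 0-8 3-6 14-14 15-11 13-12 6-26 0-24-3-7-11-13-8 2-18 10-10 2-4-6 0-7-9-15z"/>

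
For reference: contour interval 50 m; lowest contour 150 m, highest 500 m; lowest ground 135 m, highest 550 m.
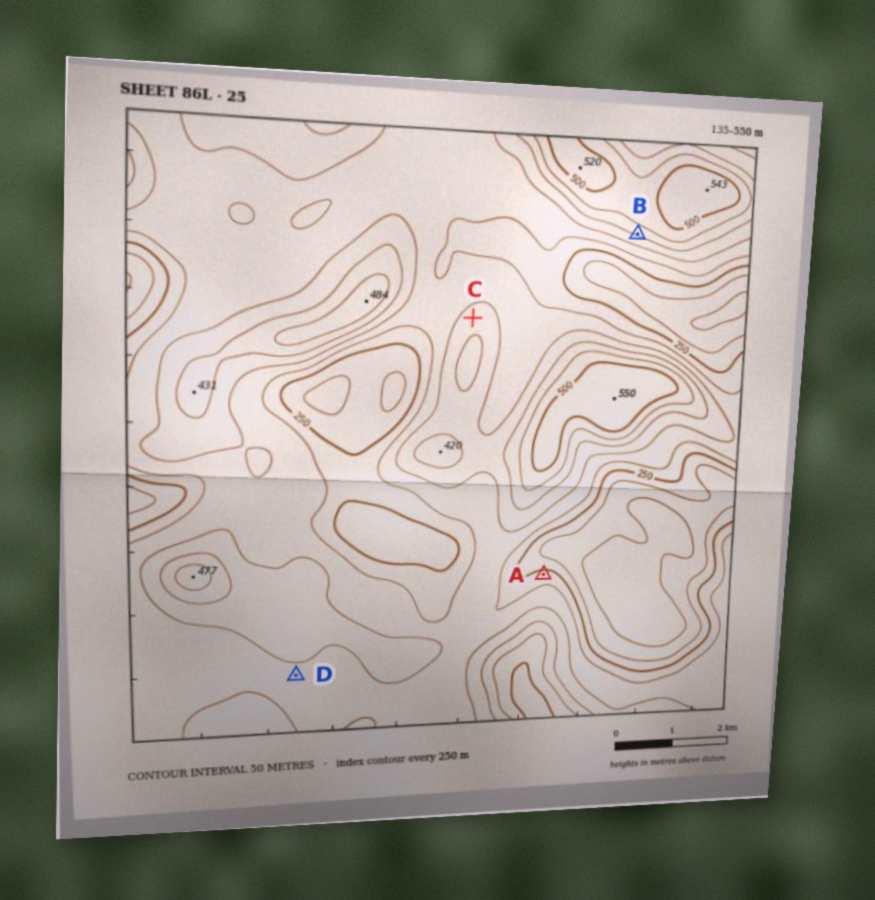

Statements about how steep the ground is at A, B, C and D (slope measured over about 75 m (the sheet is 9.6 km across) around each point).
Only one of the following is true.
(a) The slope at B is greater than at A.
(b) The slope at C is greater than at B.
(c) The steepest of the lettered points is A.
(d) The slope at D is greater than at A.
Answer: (a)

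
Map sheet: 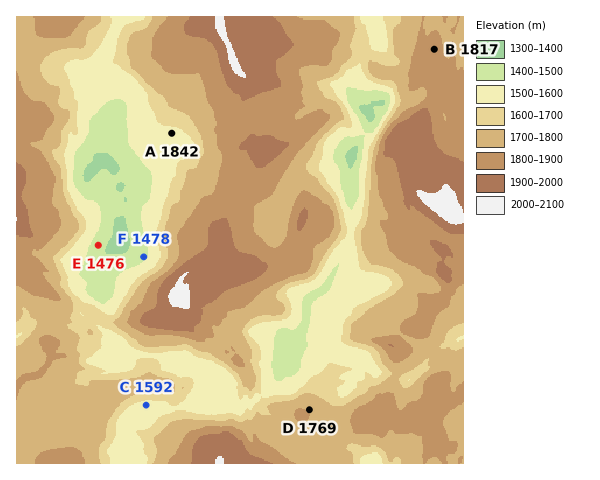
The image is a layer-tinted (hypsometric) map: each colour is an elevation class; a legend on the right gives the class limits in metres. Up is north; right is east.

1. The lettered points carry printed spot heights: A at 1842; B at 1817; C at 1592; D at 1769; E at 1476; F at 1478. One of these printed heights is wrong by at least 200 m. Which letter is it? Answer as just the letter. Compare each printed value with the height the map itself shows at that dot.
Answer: A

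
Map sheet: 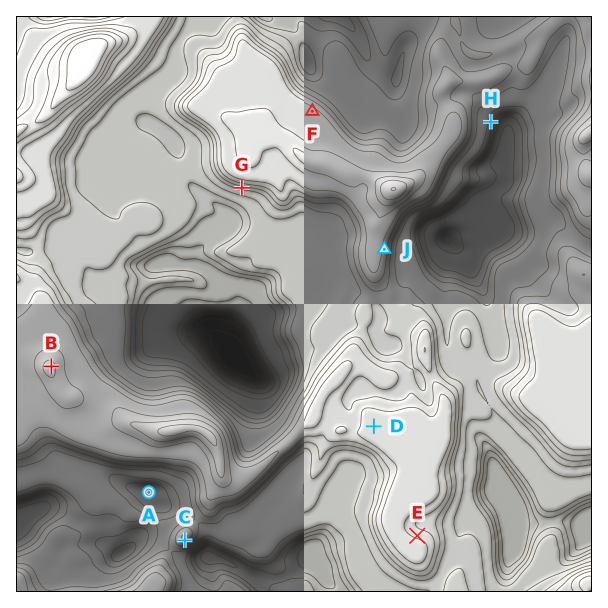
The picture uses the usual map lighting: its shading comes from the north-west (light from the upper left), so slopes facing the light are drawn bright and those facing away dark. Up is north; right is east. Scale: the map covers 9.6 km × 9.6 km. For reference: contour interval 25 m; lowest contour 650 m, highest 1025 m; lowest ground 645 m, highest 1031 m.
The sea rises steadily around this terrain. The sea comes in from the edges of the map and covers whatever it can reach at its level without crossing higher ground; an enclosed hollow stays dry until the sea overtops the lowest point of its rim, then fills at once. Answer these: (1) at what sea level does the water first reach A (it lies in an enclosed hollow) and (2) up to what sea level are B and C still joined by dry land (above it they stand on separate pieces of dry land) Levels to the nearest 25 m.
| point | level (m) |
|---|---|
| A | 825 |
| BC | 850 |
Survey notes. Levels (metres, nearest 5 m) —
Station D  935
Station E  915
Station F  930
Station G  870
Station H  815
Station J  920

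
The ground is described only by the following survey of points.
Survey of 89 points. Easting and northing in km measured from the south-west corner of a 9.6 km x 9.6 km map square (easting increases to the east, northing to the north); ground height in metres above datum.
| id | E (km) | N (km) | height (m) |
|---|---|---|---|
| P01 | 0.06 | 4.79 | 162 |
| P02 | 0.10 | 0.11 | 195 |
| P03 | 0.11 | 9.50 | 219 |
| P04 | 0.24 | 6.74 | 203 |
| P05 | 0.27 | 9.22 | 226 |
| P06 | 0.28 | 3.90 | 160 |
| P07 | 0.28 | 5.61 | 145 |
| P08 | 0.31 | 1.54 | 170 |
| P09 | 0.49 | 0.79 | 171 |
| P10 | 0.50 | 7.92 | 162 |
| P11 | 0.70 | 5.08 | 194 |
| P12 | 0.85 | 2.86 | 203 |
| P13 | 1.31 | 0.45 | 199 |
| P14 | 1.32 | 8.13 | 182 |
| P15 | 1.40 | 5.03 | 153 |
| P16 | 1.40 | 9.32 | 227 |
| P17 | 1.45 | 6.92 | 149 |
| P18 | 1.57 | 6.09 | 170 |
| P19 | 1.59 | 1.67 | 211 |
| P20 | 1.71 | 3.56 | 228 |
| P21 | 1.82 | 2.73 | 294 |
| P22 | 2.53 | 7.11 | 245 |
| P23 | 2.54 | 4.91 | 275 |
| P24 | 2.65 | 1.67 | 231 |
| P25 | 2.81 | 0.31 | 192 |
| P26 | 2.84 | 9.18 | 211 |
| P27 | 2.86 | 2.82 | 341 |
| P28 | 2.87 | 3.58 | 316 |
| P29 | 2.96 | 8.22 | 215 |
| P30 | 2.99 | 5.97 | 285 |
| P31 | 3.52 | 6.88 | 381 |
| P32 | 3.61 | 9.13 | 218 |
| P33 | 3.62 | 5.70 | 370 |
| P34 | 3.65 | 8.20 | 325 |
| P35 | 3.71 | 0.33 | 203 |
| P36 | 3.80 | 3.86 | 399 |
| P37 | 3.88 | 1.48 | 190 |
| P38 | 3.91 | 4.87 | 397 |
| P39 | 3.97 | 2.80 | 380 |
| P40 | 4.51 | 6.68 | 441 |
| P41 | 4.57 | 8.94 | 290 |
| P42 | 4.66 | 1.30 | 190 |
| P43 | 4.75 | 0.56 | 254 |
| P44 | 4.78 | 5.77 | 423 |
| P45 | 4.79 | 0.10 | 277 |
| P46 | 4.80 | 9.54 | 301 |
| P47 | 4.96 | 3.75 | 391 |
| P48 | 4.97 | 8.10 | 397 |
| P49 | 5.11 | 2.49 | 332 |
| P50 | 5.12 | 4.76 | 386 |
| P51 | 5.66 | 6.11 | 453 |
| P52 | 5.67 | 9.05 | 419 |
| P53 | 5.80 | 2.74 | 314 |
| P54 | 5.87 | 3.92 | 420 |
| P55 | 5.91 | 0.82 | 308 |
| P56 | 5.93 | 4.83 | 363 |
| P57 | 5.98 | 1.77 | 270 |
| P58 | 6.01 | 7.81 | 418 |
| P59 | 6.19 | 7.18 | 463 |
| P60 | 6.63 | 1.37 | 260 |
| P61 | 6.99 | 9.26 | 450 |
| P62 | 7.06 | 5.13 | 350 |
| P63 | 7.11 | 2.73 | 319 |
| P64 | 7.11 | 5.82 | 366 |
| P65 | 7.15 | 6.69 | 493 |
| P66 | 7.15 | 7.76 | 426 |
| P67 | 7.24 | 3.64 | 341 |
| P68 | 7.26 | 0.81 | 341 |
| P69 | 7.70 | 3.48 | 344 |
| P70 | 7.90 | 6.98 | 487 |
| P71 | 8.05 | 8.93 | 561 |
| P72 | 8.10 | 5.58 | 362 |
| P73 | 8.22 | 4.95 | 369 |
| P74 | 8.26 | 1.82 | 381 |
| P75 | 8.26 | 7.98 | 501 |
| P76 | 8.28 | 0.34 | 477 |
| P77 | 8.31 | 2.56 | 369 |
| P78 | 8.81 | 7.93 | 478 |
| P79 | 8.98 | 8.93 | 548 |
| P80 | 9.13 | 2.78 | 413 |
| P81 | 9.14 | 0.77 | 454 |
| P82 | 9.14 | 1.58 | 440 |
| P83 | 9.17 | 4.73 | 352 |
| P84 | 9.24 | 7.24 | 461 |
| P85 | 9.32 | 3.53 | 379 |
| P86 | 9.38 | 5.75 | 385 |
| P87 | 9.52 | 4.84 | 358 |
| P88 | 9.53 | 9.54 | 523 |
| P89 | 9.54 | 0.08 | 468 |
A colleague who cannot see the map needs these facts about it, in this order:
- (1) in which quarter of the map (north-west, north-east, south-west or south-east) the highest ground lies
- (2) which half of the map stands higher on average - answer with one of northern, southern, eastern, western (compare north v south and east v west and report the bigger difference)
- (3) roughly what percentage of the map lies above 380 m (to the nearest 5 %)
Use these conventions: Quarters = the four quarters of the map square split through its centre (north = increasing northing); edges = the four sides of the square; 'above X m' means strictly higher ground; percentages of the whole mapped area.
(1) The highest ground is in the north-east quarter.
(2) The eastern half stands higher on average than the western half.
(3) Roughly 35 % of the ground is higher than 380 m.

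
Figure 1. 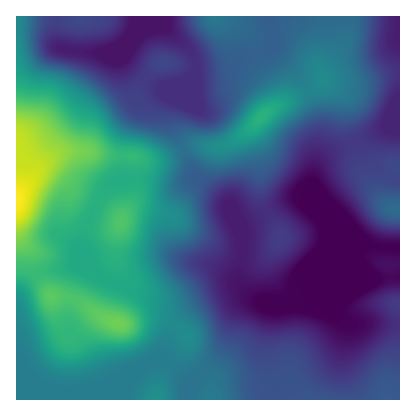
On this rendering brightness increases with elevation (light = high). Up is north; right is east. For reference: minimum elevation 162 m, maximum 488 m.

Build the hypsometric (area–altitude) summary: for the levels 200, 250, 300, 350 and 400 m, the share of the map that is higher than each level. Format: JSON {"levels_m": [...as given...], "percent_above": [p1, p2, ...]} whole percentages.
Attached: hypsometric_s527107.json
{"levels_m": [200, 250, 300, 350, 400], "percent_above": [81, 55, 37, 21, 6]}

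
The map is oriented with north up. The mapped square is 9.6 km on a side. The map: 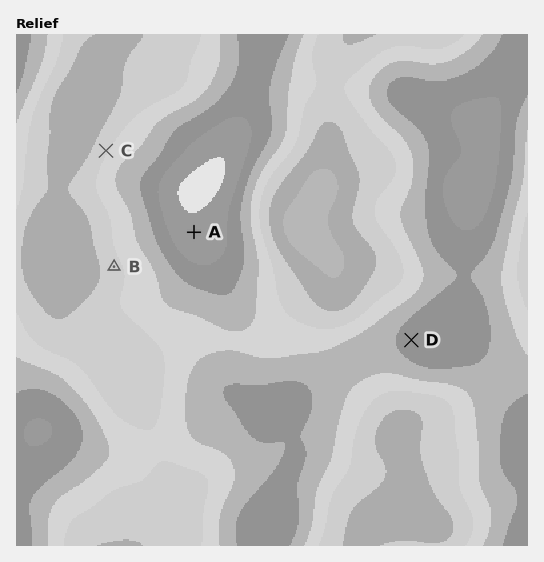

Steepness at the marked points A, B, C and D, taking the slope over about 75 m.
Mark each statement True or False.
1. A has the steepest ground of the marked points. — False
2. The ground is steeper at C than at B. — True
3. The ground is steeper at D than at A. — True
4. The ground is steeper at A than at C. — False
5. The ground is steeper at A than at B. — False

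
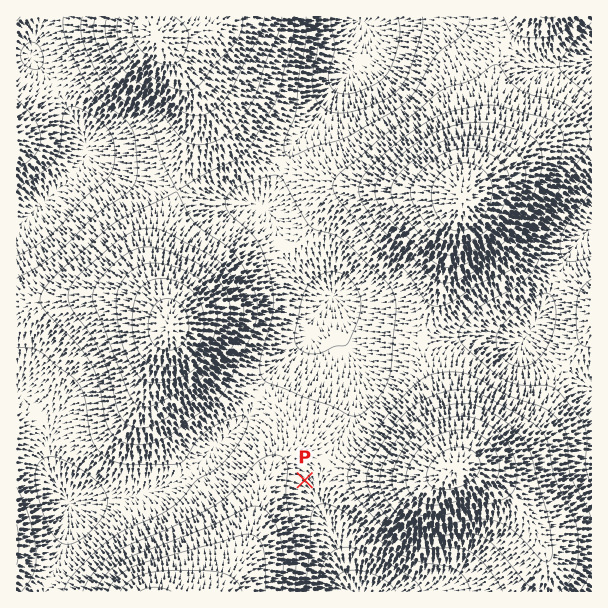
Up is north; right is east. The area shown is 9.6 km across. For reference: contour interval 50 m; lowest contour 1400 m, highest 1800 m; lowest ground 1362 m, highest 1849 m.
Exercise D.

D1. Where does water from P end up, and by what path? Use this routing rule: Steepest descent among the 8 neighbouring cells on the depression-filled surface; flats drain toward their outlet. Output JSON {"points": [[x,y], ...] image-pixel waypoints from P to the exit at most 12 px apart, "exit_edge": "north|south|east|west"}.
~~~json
{"points": [[305, 480], [314, 492], [318, 504], [324, 516], [332, 528], [336, 540], [338, 552], [341, 564], [345, 576], [353, 588], [356, 591]], "exit_edge": "south"}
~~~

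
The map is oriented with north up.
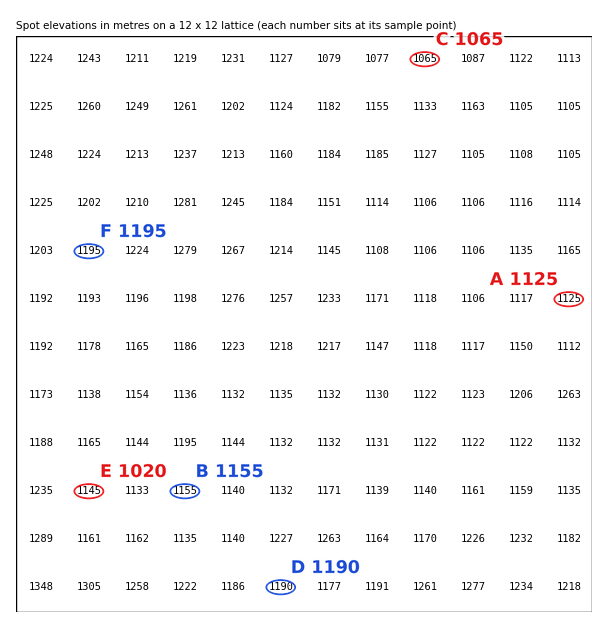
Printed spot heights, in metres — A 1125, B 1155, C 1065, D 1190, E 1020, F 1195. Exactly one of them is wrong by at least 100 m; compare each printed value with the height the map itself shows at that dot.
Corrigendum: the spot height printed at E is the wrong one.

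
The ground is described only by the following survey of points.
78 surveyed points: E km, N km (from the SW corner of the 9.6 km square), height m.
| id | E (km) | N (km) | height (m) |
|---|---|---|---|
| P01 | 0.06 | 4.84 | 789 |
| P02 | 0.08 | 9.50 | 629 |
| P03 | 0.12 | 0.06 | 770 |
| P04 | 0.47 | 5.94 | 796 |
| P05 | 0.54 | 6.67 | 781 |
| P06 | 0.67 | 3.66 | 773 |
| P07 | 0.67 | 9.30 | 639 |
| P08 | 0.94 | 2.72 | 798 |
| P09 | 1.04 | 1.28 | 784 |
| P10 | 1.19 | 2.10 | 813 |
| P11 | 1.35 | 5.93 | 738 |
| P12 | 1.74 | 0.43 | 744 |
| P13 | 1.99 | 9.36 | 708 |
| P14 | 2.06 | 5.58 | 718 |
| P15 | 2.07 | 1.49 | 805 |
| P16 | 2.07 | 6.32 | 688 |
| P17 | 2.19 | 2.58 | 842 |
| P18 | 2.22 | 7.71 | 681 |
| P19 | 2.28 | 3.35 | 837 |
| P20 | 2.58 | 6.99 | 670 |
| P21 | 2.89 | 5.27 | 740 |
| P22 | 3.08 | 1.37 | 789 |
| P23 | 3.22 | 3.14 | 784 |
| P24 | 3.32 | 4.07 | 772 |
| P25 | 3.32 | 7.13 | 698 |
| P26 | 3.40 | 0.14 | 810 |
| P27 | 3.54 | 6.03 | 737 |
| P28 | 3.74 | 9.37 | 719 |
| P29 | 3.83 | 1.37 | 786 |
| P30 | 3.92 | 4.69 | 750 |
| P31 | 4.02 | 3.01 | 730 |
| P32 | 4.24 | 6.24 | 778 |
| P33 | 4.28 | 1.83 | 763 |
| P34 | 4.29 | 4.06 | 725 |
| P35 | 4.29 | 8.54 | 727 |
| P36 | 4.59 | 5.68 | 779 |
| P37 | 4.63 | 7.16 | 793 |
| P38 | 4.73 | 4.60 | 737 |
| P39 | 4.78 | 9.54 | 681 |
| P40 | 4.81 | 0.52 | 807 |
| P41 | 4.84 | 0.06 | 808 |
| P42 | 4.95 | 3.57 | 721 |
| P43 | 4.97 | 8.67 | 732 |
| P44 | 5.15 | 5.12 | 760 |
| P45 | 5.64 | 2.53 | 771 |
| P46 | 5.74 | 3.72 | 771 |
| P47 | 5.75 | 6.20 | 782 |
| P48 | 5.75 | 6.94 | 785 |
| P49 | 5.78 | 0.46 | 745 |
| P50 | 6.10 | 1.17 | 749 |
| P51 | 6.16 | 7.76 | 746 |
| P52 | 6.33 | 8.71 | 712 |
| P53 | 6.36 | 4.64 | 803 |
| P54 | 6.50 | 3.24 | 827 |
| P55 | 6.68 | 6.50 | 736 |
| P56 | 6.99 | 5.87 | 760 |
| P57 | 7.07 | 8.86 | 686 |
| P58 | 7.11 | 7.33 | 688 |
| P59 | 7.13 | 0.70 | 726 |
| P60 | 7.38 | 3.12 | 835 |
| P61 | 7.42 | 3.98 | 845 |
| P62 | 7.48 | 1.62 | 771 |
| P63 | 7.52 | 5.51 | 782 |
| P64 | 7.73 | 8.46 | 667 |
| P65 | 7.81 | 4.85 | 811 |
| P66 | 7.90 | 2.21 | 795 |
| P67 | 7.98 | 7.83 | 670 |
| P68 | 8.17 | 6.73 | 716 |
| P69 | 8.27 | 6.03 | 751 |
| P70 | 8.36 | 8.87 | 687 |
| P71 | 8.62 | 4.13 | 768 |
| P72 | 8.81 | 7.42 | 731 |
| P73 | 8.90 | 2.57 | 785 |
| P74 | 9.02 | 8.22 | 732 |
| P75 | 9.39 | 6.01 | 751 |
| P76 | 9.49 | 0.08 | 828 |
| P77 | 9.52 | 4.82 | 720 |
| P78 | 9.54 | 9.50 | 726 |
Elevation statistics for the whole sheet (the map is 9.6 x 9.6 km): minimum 625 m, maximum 850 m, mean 755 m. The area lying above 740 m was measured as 60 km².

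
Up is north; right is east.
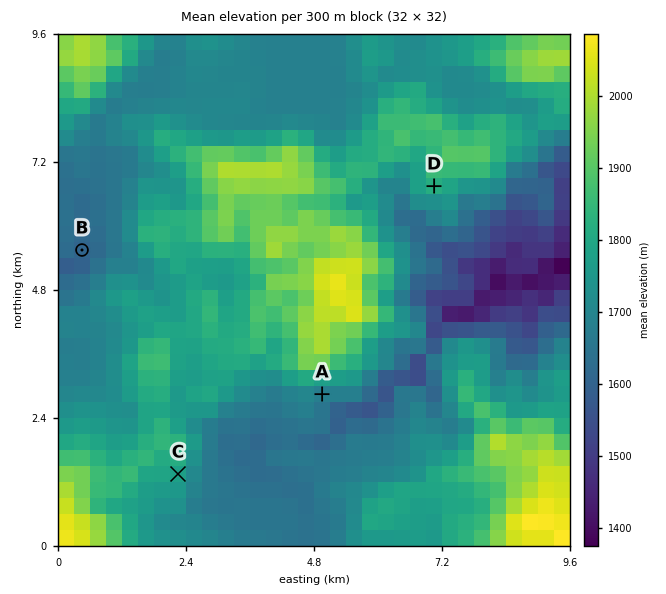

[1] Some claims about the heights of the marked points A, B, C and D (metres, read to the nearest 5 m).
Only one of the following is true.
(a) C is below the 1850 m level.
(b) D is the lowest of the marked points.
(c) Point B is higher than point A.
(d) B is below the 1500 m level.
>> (a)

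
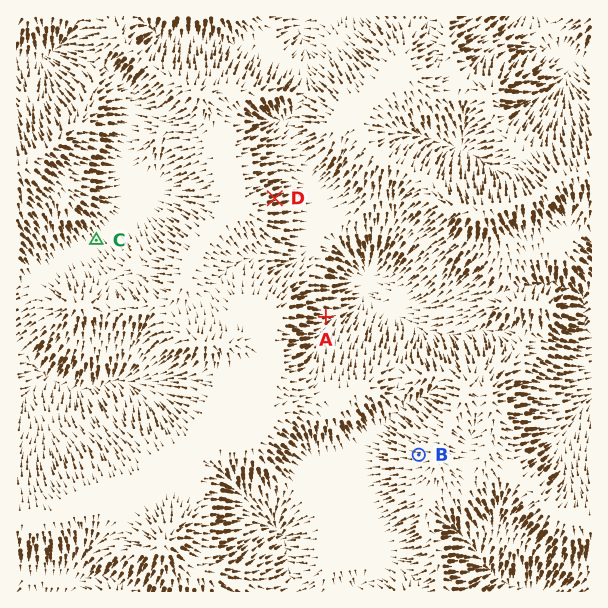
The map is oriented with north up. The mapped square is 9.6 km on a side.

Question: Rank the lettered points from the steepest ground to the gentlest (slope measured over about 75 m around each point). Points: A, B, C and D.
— D A B C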